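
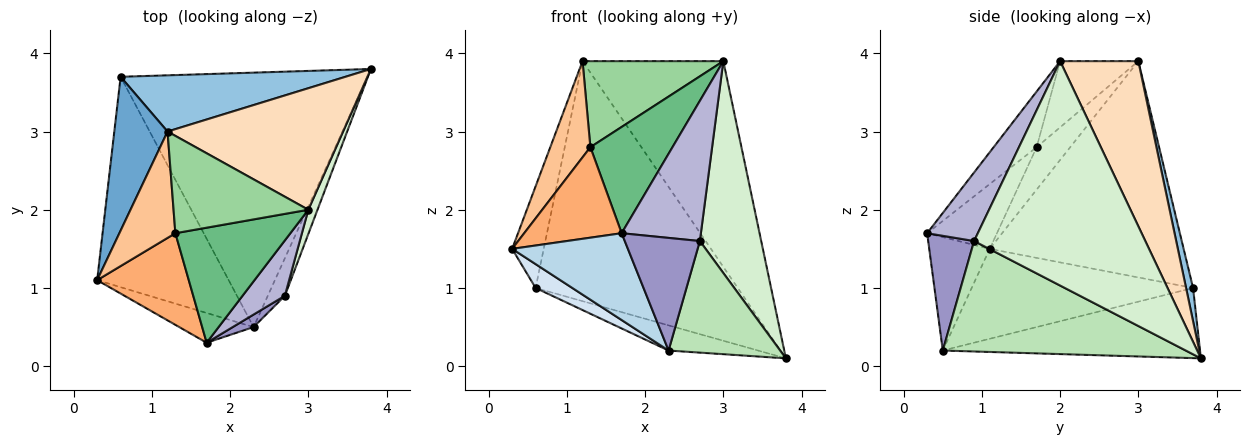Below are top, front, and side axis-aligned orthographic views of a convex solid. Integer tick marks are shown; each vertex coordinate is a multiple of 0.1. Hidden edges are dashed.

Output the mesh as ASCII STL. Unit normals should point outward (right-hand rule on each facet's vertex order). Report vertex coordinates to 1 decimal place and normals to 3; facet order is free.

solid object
 facet normal -0.959 0.156 0.236
  outer loop
   vertex 0.6 3.7 1.0
   vertex 0.3 1.1 1.5
   vertex 1.2 3.0 3.9
  endloop
 endfacet
 facet normal 0.034 0.973 0.228
  outer loop
   vertex 0.6 3.7 1.0
   vertex 1.2 3.0 3.9
   vertex 3.8 3.8 0.1
  endloop
 endfacet
 facet normal -0.443 -0.848 -0.290
  outer loop
   vertex 2.3 0.5 0.2
   vertex 1.7 0.3 1.7
   vertex 0.3 1.1 1.5
  endloop
 endfacet
 facet normal -0.562 -0.093 -0.822
  outer loop
   vertex 2.3 0.5 0.2
   vertex 0.3 1.1 1.5
   vertex 0.6 3.7 1.0
  endloop
 endfacet
 facet normal -0.272 0.095 -0.958
  outer loop
   vertex 2.3 0.5 0.2
   vertex 0.6 3.7 1.0
   vertex 3.8 3.8 0.1
  endloop
 endfacet
 facet normal -0.450 -0.628 0.636
  outer loop
   vertex 1.3 1.7 2.8
   vertex 0.3 1.1 1.5
   vertex 1.7 0.3 1.7
  endloop
 endfacet
 facet normal -0.490 -0.585 0.647
  outer loop
   vertex 1.3 1.7 2.8
   vertex 1.2 3.0 3.9
   vertex 0.3 1.1 1.5
  endloop
 endfacet
 facet normal 0.432 0.777 0.459
  outer loop
   vertex 3.0 2.0 3.9
   vertex 3.8 3.8 0.1
   vertex 1.2 3.0 3.9
  endloop
 endfacet
 facet normal -0.335 -0.639 0.692
  outer loop
   vertex 3.0 2.0 3.9
   vertex 1.3 1.7 2.8
   vertex 1.7 0.3 1.7
  endloop
 endfacet
 facet normal -0.345 -0.622 0.703
  outer loop
   vertex 3.0 2.0 3.9
   vertex 1.2 3.0 3.9
   vertex 1.3 1.7 2.8
  endloop
 endfacet
 facet normal 0.900 -0.413 -0.139
  outer loop
   vertex 2.7 0.9 1.6
   vertex 2.3 0.5 0.2
   vertex 3.8 3.8 0.1
  endloop
 endfacet
 facet normal 0.941 -0.337 0.038
  outer loop
   vertex 2.7 0.9 1.6
   vertex 3.8 3.8 0.1
   vertex 3.0 2.0 3.9
  endloop
 endfacet
 facet normal 0.519 -0.849 0.094
  outer loop
   vertex 2.7 0.9 1.6
   vertex 1.7 0.3 1.7
   vertex 2.3 0.5 0.2
  endloop
 endfacet
 facet normal 0.511 -0.799 0.316
  outer loop
   vertex 2.7 0.9 1.6
   vertex 3.0 2.0 3.9
   vertex 1.7 0.3 1.7
  endloop
 endfacet
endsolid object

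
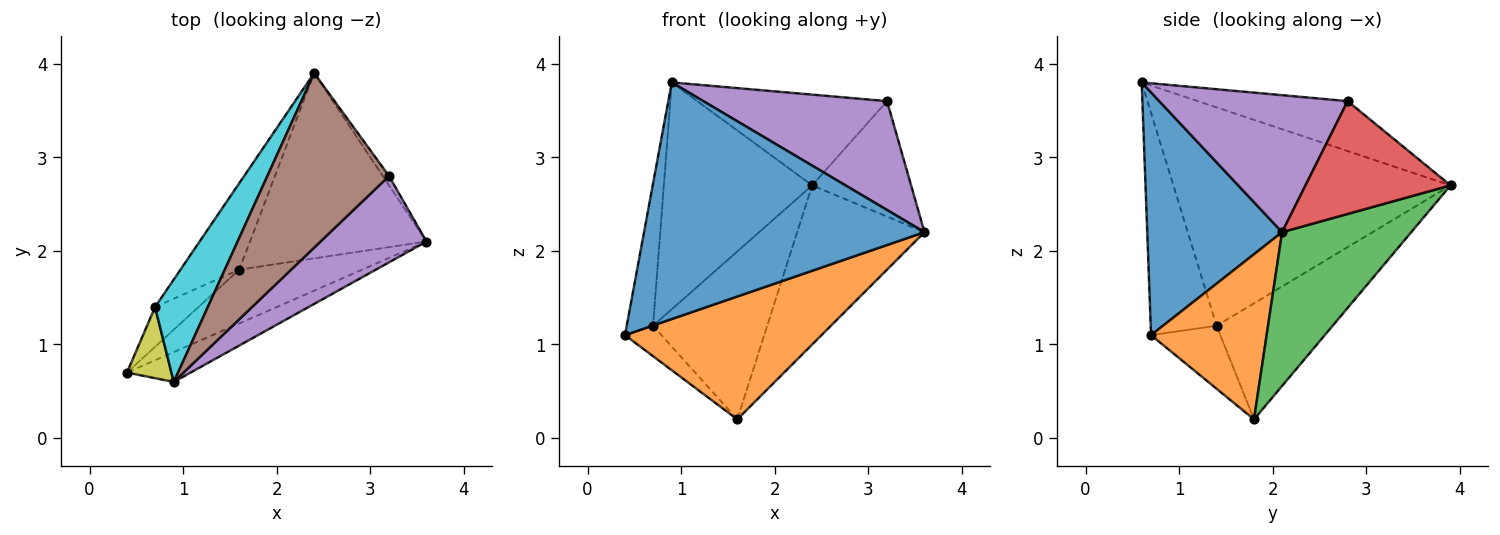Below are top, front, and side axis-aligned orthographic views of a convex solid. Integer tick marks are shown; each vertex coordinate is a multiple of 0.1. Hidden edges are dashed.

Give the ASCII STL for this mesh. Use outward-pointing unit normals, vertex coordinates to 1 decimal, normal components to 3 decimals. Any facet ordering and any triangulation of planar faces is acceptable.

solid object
 facet normal 0.431 -0.895 -0.113
  outer loop
   vertex 0.9 0.6 3.8
   vertex 0.4 0.7 1.1
   vertex 3.6 2.1 2.2
  endloop
 endfacet
 facet normal 0.474 -0.806 -0.353
  outer loop
   vertex 1.6 1.8 0.2
   vertex 3.6 2.1 2.2
   vertex 0.4 0.7 1.1
  endloop
 endfacet
 facet normal 0.551 0.543 -0.633
  outer loop
   vertex 1.6 1.8 0.2
   vertex 2.4 3.9 2.7
   vertex 3.6 2.1 2.2
  endloop
 endfacet
 facet normal 0.825 0.563 -0.046
  outer loop
   vertex 3.2 2.8 3.6
   vertex 3.6 2.1 2.2
   vertex 2.4 3.9 2.7
  endloop
 endfacet
 facet normal 0.626 -0.611 0.484
  outer loop
   vertex 3.2 2.8 3.6
   vertex 0.9 0.6 3.8
   vertex 3.6 2.1 2.2
  endloop
 endfacet
 facet normal -0.342 0.433 0.834
  outer loop
   vertex 3.2 2.8 3.6
   vertex 2.4 3.9 2.7
   vertex 0.9 0.6 3.8
  endloop
 endfacet
 facet normal -0.755 0.398 -0.521
  outer loop
   vertex 0.7 1.4 1.2
   vertex 1.6 1.8 0.2
   vertex 0.4 0.7 1.1
  endloop
 endfacet
 facet normal -0.670 0.660 -0.340
  outer loop
   vertex 0.7 1.4 1.2
   vertex 2.4 3.9 2.7
   vertex 1.6 1.8 0.2
  endloop
 endfacet
 facet normal -0.913 0.365 0.183
  outer loop
   vertex 0.7 1.4 1.2
   vertex 0.4 0.7 1.1
   vertex 0.9 0.6 3.8
  endloop
 endfacet
 facet normal -0.862 0.461 0.208
  outer loop
   vertex 0.7 1.4 1.2
   vertex 0.9 0.6 3.8
   vertex 2.4 3.9 2.7
  endloop
 endfacet
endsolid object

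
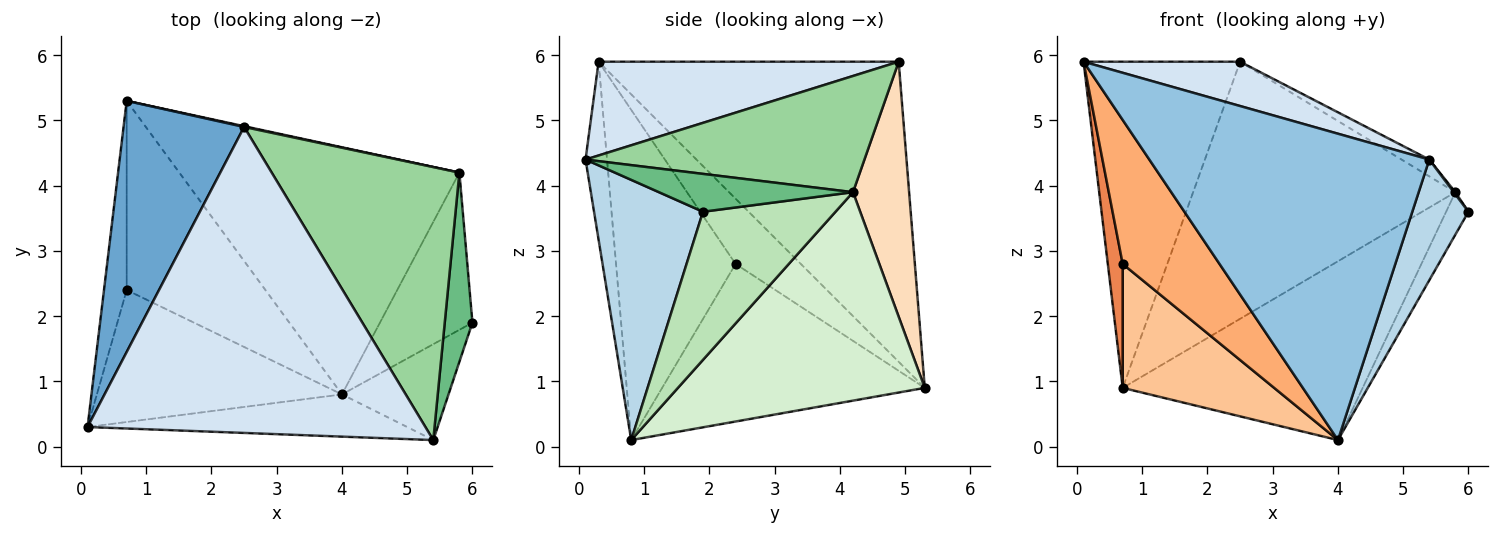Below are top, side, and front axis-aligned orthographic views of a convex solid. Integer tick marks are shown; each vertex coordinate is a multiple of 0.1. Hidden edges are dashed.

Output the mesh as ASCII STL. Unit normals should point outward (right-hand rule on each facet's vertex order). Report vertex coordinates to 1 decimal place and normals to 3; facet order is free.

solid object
 facet normal -0.835 0.436 0.336
  outer loop
   vertex 2.5 4.9 5.9
   vertex 0.7 5.3 0.9
   vertex 0.1 0.3 5.9
  endloop
 endfacet
 facet normal -0.076 -0.988 -0.136
  outer loop
   vertex 5.4 0.1 4.4
   vertex 0.1 0.3 5.9
   vertex 4.0 0.8 0.1
  endloop
 endfacet
 facet normal 0.835 -0.430 -0.342
  outer loop
   vertex 5.4 0.1 4.4
   vertex 4.0 0.8 0.1
   vertex 6.0 1.9 3.6
  endloop
 endfacet
 facet normal 0.265 -0.138 0.954
  outer loop
   vertex 5.4 0.1 4.4
   vertex 2.5 4.9 5.9
   vertex 0.1 0.3 5.9
  endloop
 endfacet
 facet normal -0.923 -0.211 -0.321
  outer loop
   vertex 0.7 2.4 2.8
   vertex 0.1 0.3 5.9
   vertex 0.7 5.3 0.9
  endloop
 endfacet
 facet normal -0.673 -0.545 -0.500
  outer loop
   vertex 0.7 2.4 2.8
   vertex 4.0 0.8 0.1
   vertex 0.1 0.3 5.9
  endloop
 endfacet
 facet normal -0.689 -0.397 -0.606
  outer loop
   vertex 0.7 2.4 2.8
   vertex 0.7 5.3 0.9
   vertex 4.0 0.8 0.1
  endloop
 endfacet
 facet normal 0.209 0.978 0.003
  outer loop
   vertex 5.8 4.2 3.9
   vertex 0.7 5.3 0.9
   vertex 2.5 4.9 5.9
  endloop
 endfacet
 facet normal 0.807 -0.007 0.590
  outer loop
   vertex 5.8 4.2 3.9
   vertex 5.4 0.1 4.4
   vertex 6.0 1.9 3.6
  endloop
 endfacet
 facet normal 0.526 0.052 0.849
  outer loop
   vertex 5.8 4.2 3.9
   vertex 2.5 4.9 5.9
   vertex 5.4 0.1 4.4
  endloop
 endfacet
 facet normal 0.840 0.141 -0.524
  outer loop
   vertex 5.8 4.2 3.9
   vertex 6.0 1.9 3.6
   vertex 4.0 0.8 0.1
  endloop
 endfacet
 facet normal 0.516 0.502 -0.694
  outer loop
   vertex 5.8 4.2 3.9
   vertex 4.0 0.8 0.1
   vertex 0.7 5.3 0.9
  endloop
 endfacet
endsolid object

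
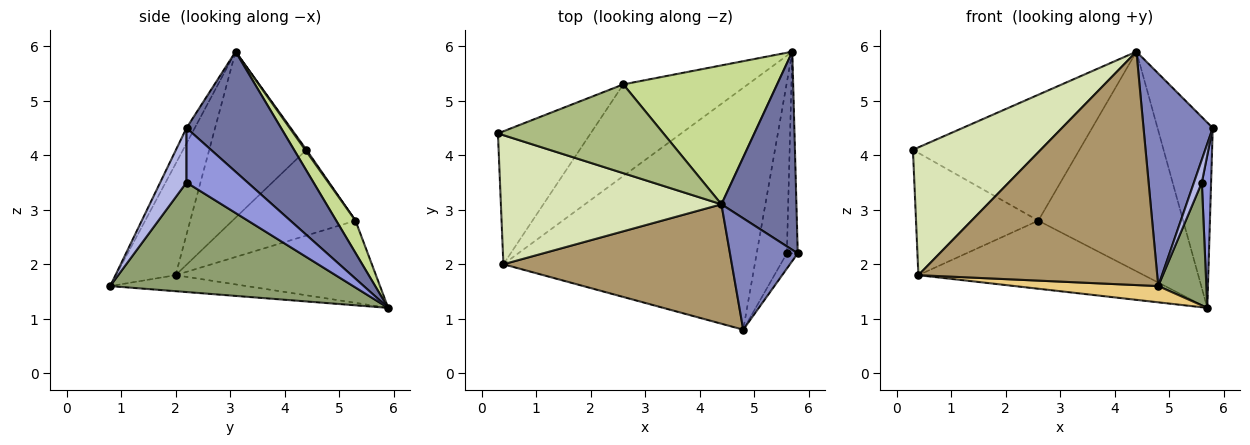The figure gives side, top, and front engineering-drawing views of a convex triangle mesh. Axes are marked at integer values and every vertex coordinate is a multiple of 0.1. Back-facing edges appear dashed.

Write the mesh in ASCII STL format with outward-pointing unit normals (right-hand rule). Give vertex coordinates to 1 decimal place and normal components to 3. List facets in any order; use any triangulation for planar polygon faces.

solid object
 facet normal 0.760 0.444 0.475
  outer loop
   vertex 4.4 3.1 5.9
   vertex 5.8 2.2 4.5
   vertex 5.7 5.9 1.2
  endloop
 endfacet
 facet normal -0.105 -0.881 0.461
  outer loop
   vertex 4.4 3.1 5.9
   vertex 4.8 0.8 1.6
   vertex 5.8 2.2 4.5
  endloop
 endfacet
 facet normal 0.970 -0.147 -0.194
  outer loop
   vertex 5.6 2.2 3.5
   vertex 5.7 5.9 1.2
   vertex 5.8 2.2 4.5
  endloop
 endfacet
 facet normal 0.941 -0.282 -0.188
  outer loop
   vertex 5.6 2.2 3.5
   vertex 5.8 2.2 4.5
   vertex 4.8 0.8 1.6
  endloop
 endfacet
 facet normal 0.947 -0.188 -0.261
  outer loop
   vertex 5.6 2.2 3.5
   vertex 4.8 0.8 1.6
   vertex 5.7 5.9 1.2
  endloop
 endfacet
 facet normal 0.006 0.817 0.576
  outer loop
   vertex 2.6 5.3 2.8
   vertex 0.3 4.4 4.1
   vertex 4.4 3.1 5.9
  endloop
 endfacet
 facet normal 0.112 0.840 0.531
  outer loop
   vertex 2.6 5.3 2.8
   vertex 4.4 3.1 5.9
   vertex 5.7 5.9 1.2
  endloop
 endfacet
 facet normal -0.472 -0.620 0.627
  outer loop
   vertex 0.4 2.0 1.8
   vertex 4.4 3.1 5.9
   vertex 0.3 4.4 4.1
  endloop
 endfacet
 facet normal -0.217 -0.869 0.445
  outer loop
   vertex 0.4 2.0 1.8
   vertex 4.8 0.8 1.6
   vertex 4.4 3.1 5.9
  endloop
 endfacet
 facet normal -0.563 0.560 -0.608
  outer loop
   vertex 0.4 2.0 1.8
   vertex 0.3 4.4 4.1
   vertex 2.6 5.3 2.8
  endloop
 endfacet
 facet normal -0.064 -0.067 -0.996
  outer loop
   vertex 0.4 2.0 1.8
   vertex 5.7 5.9 1.2
   vertex 4.8 0.8 1.6
  endloop
 endfacet
 facet normal -0.468 0.527 -0.709
  outer loop
   vertex 0.4 2.0 1.8
   vertex 2.6 5.3 2.8
   vertex 5.7 5.9 1.2
  endloop
 endfacet
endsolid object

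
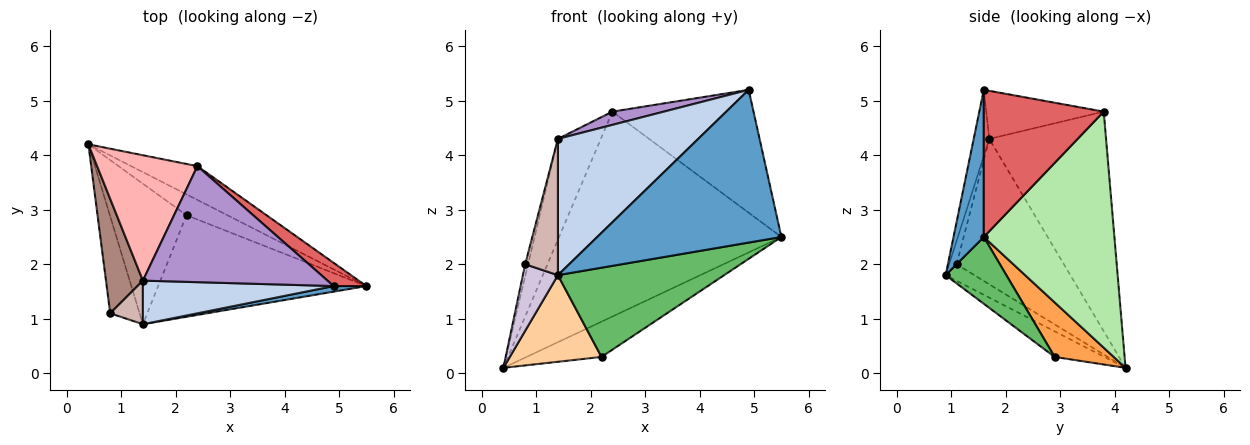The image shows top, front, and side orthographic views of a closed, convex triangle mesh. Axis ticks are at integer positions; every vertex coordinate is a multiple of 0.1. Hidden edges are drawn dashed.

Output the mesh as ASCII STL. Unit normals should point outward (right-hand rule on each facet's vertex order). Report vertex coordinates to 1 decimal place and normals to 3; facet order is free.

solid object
 facet normal 0.162 -0.986 0.036
  outer loop
   vertex 4.9 1.6 5.2
   vertex 1.4 0.9 1.8
   vertex 5.5 1.6 2.5
  endloop
 endfacet
 facet normal -0.105 -0.947 0.303
  outer loop
   vertex 1.4 1.7 4.3
   vertex 1.4 0.9 1.8
   vertex 4.9 1.6 5.2
  endloop
 endfacet
 facet normal 0.561 0.712 -0.421
  outer loop
   vertex 2.2 2.9 0.3
   vertex 0.4 4.2 0.1
   vertex 5.5 1.6 2.5
  endloop
 endfacet
 facet normal -0.274 -0.505 -0.819
  outer loop
   vertex 2.2 2.9 0.3
   vertex 1.4 0.9 1.8
   vertex 0.4 4.2 0.1
  endloop
 endfacet
 facet normal 0.234 -0.642 -0.730
  outer loop
   vertex 2.2 2.9 0.3
   vertex 5.5 1.6 2.5
   vertex 1.4 0.9 1.8
  endloop
 endfacet
 facet normal 0.501 0.854 -0.141
  outer loop
   vertex 2.4 3.8 4.8
   vertex 5.5 1.6 2.5
   vertex 0.4 4.2 0.1
  endloop
 endfacet
 facet normal 0.641 0.754 0.142
  outer loop
   vertex 2.4 3.8 4.8
   vertex 4.9 1.6 5.2
   vertex 5.5 1.6 2.5
  endloop
 endfacet
 facet normal -0.863 0.317 0.394
  outer loop
   vertex 2.4 3.8 4.8
   vertex 0.4 4.2 0.1
   vertex 1.4 1.7 4.3
  endloop
 endfacet
 facet normal -0.250 -0.110 0.962
  outer loop
   vertex 2.4 3.8 4.8
   vertex 1.4 1.7 4.3
   vertex 4.9 1.6 5.2
  endloop
 endfacet
 facet normal -0.420 -0.513 -0.748
  outer loop
   vertex 0.8 1.1 2.0
   vertex 0.4 4.2 0.1
   vertex 1.4 0.9 1.8
  endloop
 endfacet
 facet normal -0.969 0.026 0.246
  outer loop
   vertex 0.8 1.1 2.0
   vertex 1.4 1.7 4.3
   vertex 0.4 4.2 0.1
  endloop
 endfacet
 facet normal -0.211 -0.931 0.298
  outer loop
   vertex 0.8 1.1 2.0
   vertex 1.4 0.9 1.8
   vertex 1.4 1.7 4.3
  endloop
 endfacet
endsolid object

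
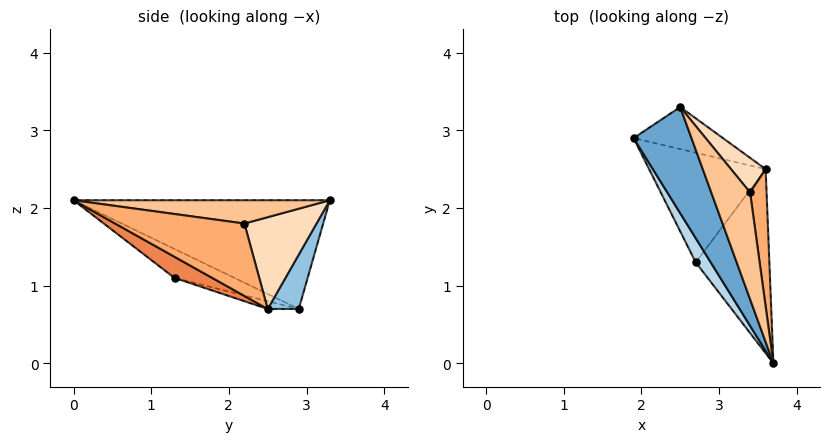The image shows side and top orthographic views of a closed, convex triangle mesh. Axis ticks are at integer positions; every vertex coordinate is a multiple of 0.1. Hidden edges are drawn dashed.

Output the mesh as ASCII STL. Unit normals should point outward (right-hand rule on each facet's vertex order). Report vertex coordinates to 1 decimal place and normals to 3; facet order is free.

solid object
 facet normal -0.840 -0.306 0.448
  outer loop
   vertex 2.5 3.3 2.1
   vertex 1.9 2.9 0.7
   vertex 3.7 0.0 2.1
  endloop
 endfacet
 facet normal 0.214 0.911 -0.352
  outer loop
   vertex 2.5 3.3 2.1
   vertex 3.6 2.5 0.7
   vertex 1.9 2.9 0.7
  endloop
 endfacet
 facet normal -0.843 -0.312 0.437
  outer loop
   vertex 2.7 1.3 1.1
   vertex 3.7 0.0 2.1
   vertex 1.9 2.9 0.7
  endloop
 endfacet
 facet normal -0.064 -0.272 -0.960
  outer loop
   vertex 2.7 1.3 1.1
   vertex 1.9 2.9 0.7
   vertex 3.6 2.5 0.7
  endloop
 endfacet
 facet normal 0.244 -0.466 -0.850
  outer loop
   vertex 2.7 1.3 1.1
   vertex 3.6 2.5 0.7
   vertex 3.7 0.0 2.1
  endloop
 endfacet
 facet normal 0.962 0.161 0.219
  outer loop
   vertex 3.4 2.2 1.8
   vertex 3.7 0.0 2.1
   vertex 3.6 2.5 0.7
  endloop
 endfacet
 facet normal 0.506 0.184 0.843
  outer loop
   vertex 3.4 2.2 1.8
   vertex 2.5 3.3 2.1
   vertex 3.7 0.0 2.1
  endloop
 endfacet
 facet normal 0.778 0.556 0.293
  outer loop
   vertex 3.4 2.2 1.8
   vertex 3.6 2.5 0.7
   vertex 2.5 3.3 2.1
  endloop
 endfacet
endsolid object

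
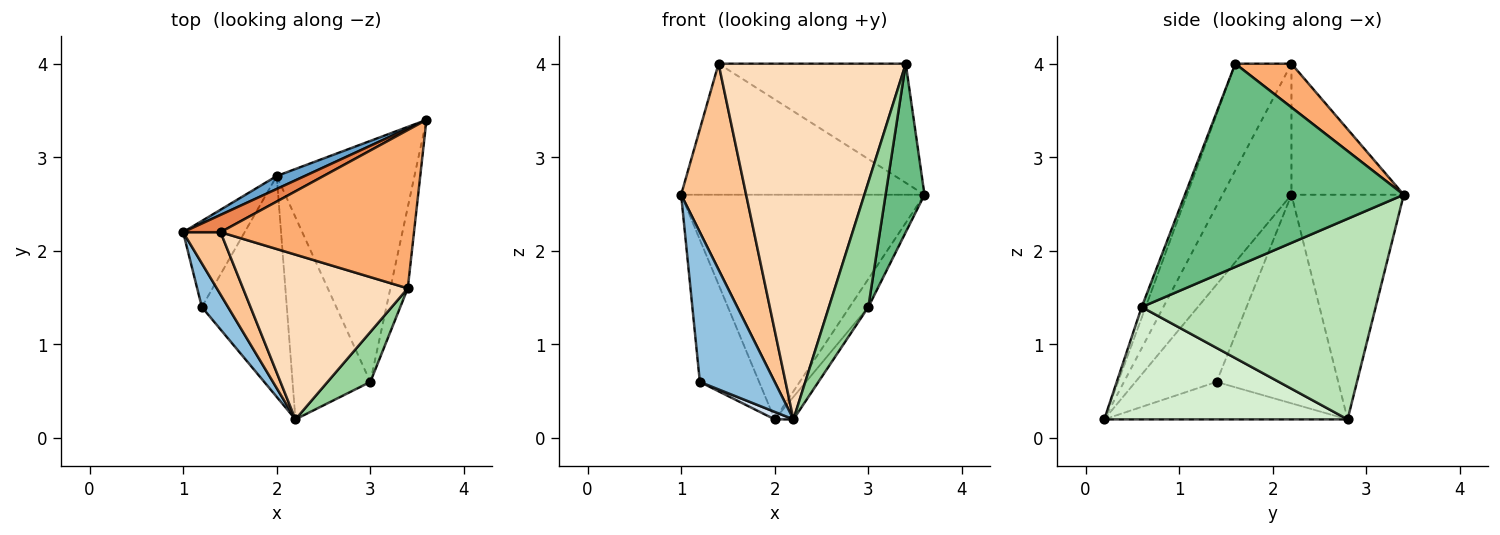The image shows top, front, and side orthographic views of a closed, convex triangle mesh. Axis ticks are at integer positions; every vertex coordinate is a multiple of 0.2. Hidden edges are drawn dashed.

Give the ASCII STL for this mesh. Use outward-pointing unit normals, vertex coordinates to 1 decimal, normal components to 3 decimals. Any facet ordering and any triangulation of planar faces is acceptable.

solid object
 facet normal -0.418 0.907 0.052
  outer loop
   vertex 2.0 2.8 0.2
   vertex 1.0 2.2 2.6
   vertex 3.6 3.4 2.6
  endloop
 endfacet
 facet normal -0.721 -0.665 0.194
  outer loop
   vertex 1.2 1.4 0.6
   vertex 2.2 0.2 0.2
   vertex 1.0 2.2 2.6
  endloop
 endfacet
 facet normal -0.869 0.423 -0.256
  outer loop
   vertex 1.2 1.4 0.6
   vertex 1.0 2.2 2.6
   vertex 2.0 2.8 0.2
  endloop
 endfacet
 facet normal -0.403 -0.031 -0.915
  outer loop
   vertex 1.2 1.4 0.6
   vertex 2.0 2.8 0.2
   vertex 2.2 0.2 0.2
  endloop
 endfacet
 facet normal -0.416 0.902 0.119
  outer loop
   vertex 1.4 2.2 4.0
   vertex 3.6 3.4 2.6
   vertex 1.0 2.2 2.6
  endloop
 endfacet
 facet normal 0.178 0.592 0.786
  outer loop
   vertex 1.4 2.2 4.0
   vertex 3.4 1.6 4.0
   vertex 3.6 3.4 2.6
  endloop
 endfacet
 facet normal -0.712 -0.672 0.204
  outer loop
   vertex 1.4 2.2 4.0
   vertex 1.0 2.2 2.6
   vertex 2.2 0.2 0.2
  endloop
 endfacet
 facet normal -0.263 -0.876 0.406
  outer loop
   vertex 1.4 2.2 4.0
   vertex 2.2 0.2 0.2
   vertex 3.4 1.6 4.0
  endloop
 endfacet
 facet normal 0.981 -0.174 -0.084
  outer loop
   vertex 3.0 0.6 1.4
   vertex 3.6 3.4 2.6
   vertex 3.4 1.6 4.0
  endloop
 endfacet
 facet normal -0.092 -0.925 0.370
  outer loop
   vertex 3.0 0.6 1.4
   vertex 3.4 1.6 4.0
   vertex 2.2 0.2 0.2
  endloop
 endfacet
 facet normal 0.823 0.066 -0.565
  outer loop
   vertex 3.0 0.6 1.4
   vertex 2.0 2.8 0.2
   vertex 3.6 3.4 2.6
  endloop
 endfacet
 facet normal 0.821 0.063 -0.568
  outer loop
   vertex 3.0 0.6 1.4
   vertex 2.2 0.2 0.2
   vertex 2.0 2.8 0.2
  endloop
 endfacet
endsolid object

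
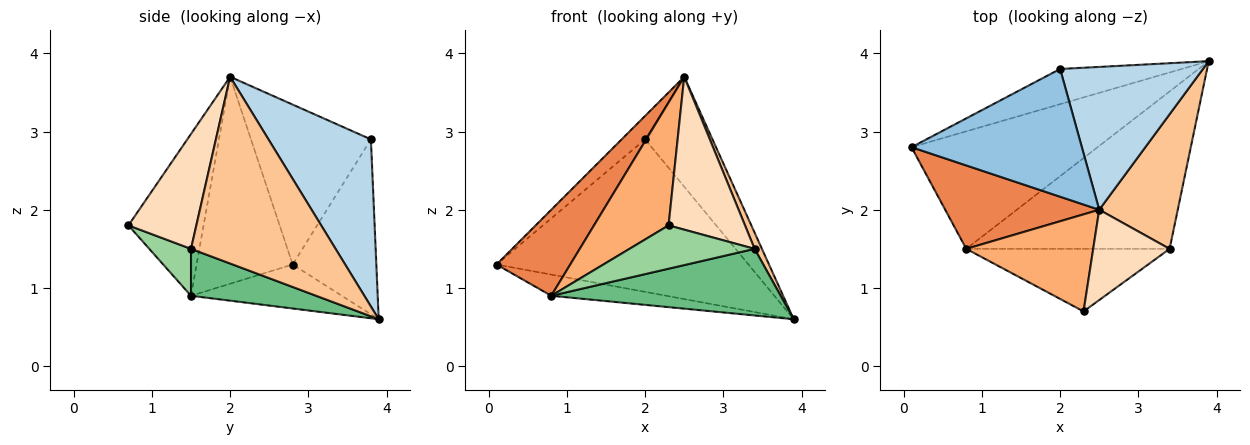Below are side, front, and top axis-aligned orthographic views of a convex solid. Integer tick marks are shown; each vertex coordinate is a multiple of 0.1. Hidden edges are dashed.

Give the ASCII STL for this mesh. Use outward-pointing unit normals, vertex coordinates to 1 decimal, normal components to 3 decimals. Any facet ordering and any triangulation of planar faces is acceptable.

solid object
 facet normal -0.308 0.927 -0.214
  outer loop
   vertex 2.0 3.8 2.9
   vertex 3.9 3.9 0.6
   vertex 0.1 2.8 1.3
  endloop
 endfacet
 facet normal -0.678 0.133 0.723
  outer loop
   vertex 2.0 3.8 2.9
   vertex 0.1 2.8 1.3
   vertex 2.5 2.0 3.7
  endloop
 endfacet
 facet normal 0.680 0.447 0.581
  outer loop
   vertex 2.0 3.8 2.9
   vertex 2.5 2.0 3.7
   vertex 3.9 3.9 0.6
  endloop
 endfacet
 facet normal -0.227 0.173 -0.959
  outer loop
   vertex 0.8 1.5 0.9
   vertex 0.1 2.8 1.3
   vertex 3.9 3.9 0.6
  endloop
 endfacet
 facet normal -0.683 -0.524 0.508
  outer loop
   vertex 0.8 1.5 0.9
   vertex 2.5 2.0 3.7
   vertex 0.1 2.8 1.3
  endloop
 endfacet
 facet normal -0.620 -0.616 0.486
  outer loop
   vertex 0.8 1.5 0.9
   vertex 2.3 0.7 1.8
   vertex 2.5 2.0 3.7
  endloop
 endfacet
 facet normal 0.921 -0.047 0.387
  outer loop
   vertex 3.4 1.5 1.5
   vertex 3.9 3.9 0.6
   vertex 2.5 2.0 3.7
  endloop
 endfacet
 facet normal 0.608 -0.684 0.404
  outer loop
   vertex 3.4 1.5 1.5
   vertex 2.5 2.0 3.7
   vertex 2.3 0.7 1.8
  endloop
 endfacet
 facet normal 0.208 -0.381 -0.901
  outer loop
   vertex 3.4 1.5 1.5
   vertex 0.8 1.5 0.9
   vertex 3.9 3.9 0.6
  endloop
 endfacet
 facet normal 0.186 -0.559 -0.808
  outer loop
   vertex 3.4 1.5 1.5
   vertex 2.3 0.7 1.8
   vertex 0.8 1.5 0.9
  endloop
 endfacet
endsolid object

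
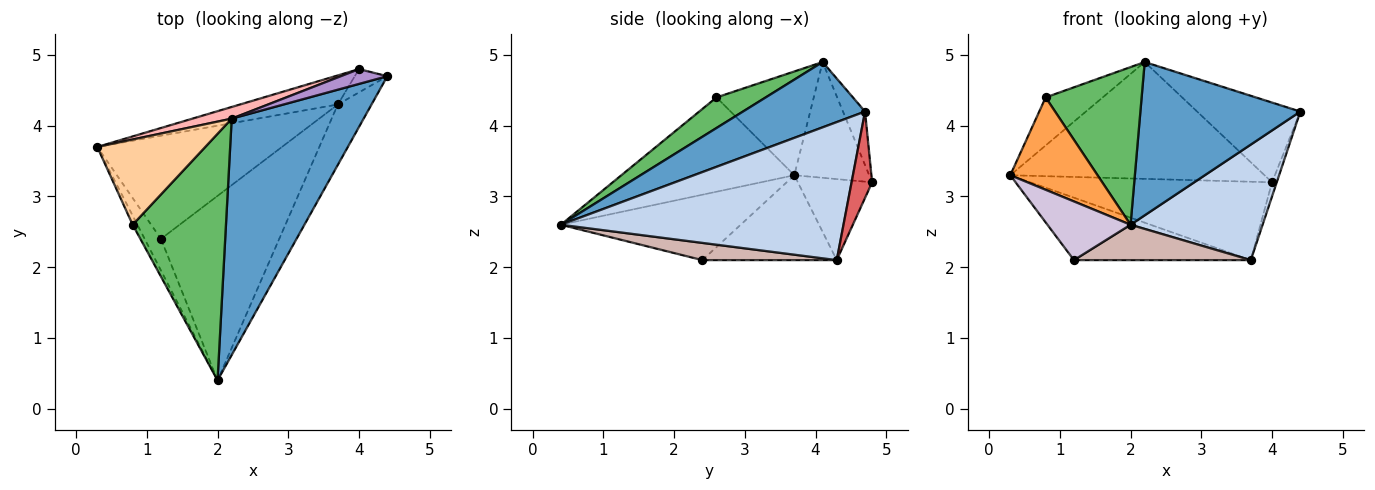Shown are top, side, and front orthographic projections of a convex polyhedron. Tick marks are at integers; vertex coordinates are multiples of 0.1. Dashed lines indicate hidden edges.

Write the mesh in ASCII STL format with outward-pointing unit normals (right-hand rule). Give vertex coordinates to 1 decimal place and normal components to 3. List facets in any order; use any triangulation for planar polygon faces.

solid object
 facet normal 0.384 -0.502 0.775
  outer loop
   vertex 2.2 4.1 4.9
   vertex 2.0 0.4 2.6
   vertex 4.4 4.7 4.2
  endloop
 endfacet
 facet normal 0.885 -0.413 -0.216
  outer loop
   vertex 3.7 4.3 2.1
   vertex 4.4 4.7 4.2
   vertex 2.0 0.4 2.6
  endloop
 endfacet
 facet normal -0.892 -0.450 -0.045
  outer loop
   vertex 0.8 2.6 4.4
   vertex 0.3 3.7 3.3
   vertex 2.0 0.4 2.6
  endloop
 endfacet
 facet normal -0.642 0.376 0.668
  outer loop
   vertex 0.8 2.6 4.4
   vertex 2.2 4.1 4.9
   vertex 0.3 3.7 3.3
  endloop
 endfacet
 facet normal 0.266 -0.519 0.812
  outer loop
   vertex 0.8 2.6 4.4
   vertex 2.0 0.4 2.6
   vertex 2.2 4.1 4.9
  endloop
 endfacet
 facet normal -0.277 0.901 -0.334
  outer loop
   vertex 4.0 4.8 3.2
   vertex 3.7 4.3 2.1
   vertex 0.3 3.7 3.3
  endloop
 endfacet
 facet normal 0.915 0.210 -0.345
  outer loop
   vertex 4.0 4.8 3.2
   vertex 4.4 4.7 4.2
   vertex 3.7 4.3 2.1
  endloop
 endfacet
 facet normal -0.281 0.955 0.095
  outer loop
   vertex 4.0 4.8 3.2
   vertex 0.3 3.7 3.3
   vertex 2.2 4.1 4.9
  endloop
 endfacet
 facet normal -0.206 0.962 0.178
  outer loop
   vertex 4.0 4.8 3.2
   vertex 2.2 4.1 4.9
   vertex 4.4 4.7 4.2
  endloop
 endfacet
 facet normal -0.885 -0.409 -0.221
  outer loop
   vertex 1.2 2.4 2.1
   vertex 2.0 0.4 2.6
   vertex 0.3 3.7 3.3
  endloop
 endfacet
 facet normal -0.366 0.482 -0.796
  outer loop
   vertex 1.2 2.4 2.1
   vertex 0.3 3.7 3.3
   vertex 3.7 4.3 2.1
  endloop
 endfacet
 facet normal 0.142 -0.186 -0.972
  outer loop
   vertex 1.2 2.4 2.1
   vertex 3.7 4.3 2.1
   vertex 2.0 0.4 2.6
  endloop
 endfacet
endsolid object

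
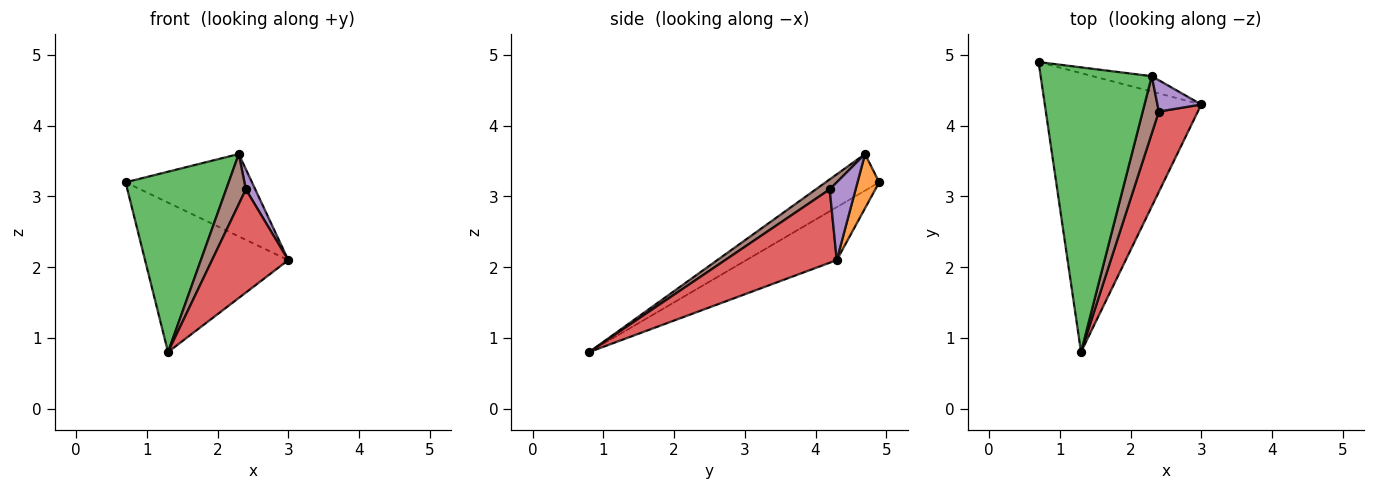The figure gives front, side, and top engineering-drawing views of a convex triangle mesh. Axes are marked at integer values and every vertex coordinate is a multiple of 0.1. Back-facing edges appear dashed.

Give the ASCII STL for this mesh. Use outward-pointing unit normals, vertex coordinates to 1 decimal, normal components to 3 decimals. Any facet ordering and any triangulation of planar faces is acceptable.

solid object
 facet normal -0.286 0.453 -0.845
  outer loop
   vertex 1.3 0.8 0.8
   vertex 0.7 4.9 3.2
   vertex 3.0 4.3 2.1
  endloop
 endfacet
 facet normal 0.166 0.969 -0.181
  outer loop
   vertex 2.3 4.7 3.6
   vertex 3.0 4.3 2.1
   vertex 0.7 4.9 3.2
  endloop
 endfacet
 facet normal -0.268 -0.516 0.814
  outer loop
   vertex 2.3 4.7 3.6
   vertex 0.7 4.9 3.2
   vertex 1.3 0.8 0.8
  endloop
 endfacet
 facet normal 0.756 -0.517 0.402
  outer loop
   vertex 2.4 4.2 3.1
   vertex 1.3 0.8 0.8
   vertex 3.0 4.3 2.1
  endloop
 endfacet
 facet normal 0.830 -0.302 0.468
  outer loop
   vertex 2.4 4.2 3.1
   vertex 3.0 4.3 2.1
   vertex 2.3 4.7 3.6
  endloop
 endfacet
 facet normal 0.421 -0.598 0.682
  outer loop
   vertex 2.4 4.2 3.1
   vertex 2.3 4.7 3.6
   vertex 1.3 0.8 0.8
  endloop
 endfacet
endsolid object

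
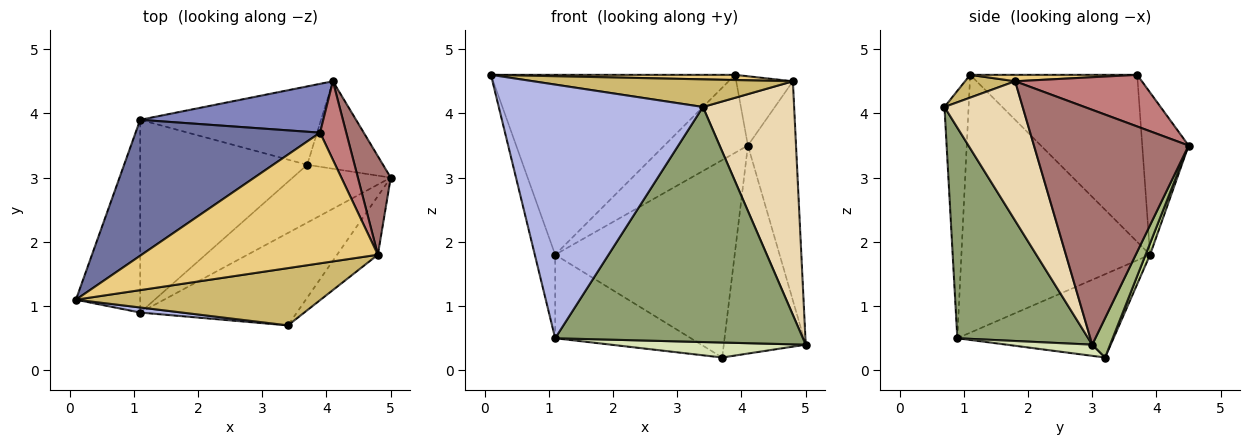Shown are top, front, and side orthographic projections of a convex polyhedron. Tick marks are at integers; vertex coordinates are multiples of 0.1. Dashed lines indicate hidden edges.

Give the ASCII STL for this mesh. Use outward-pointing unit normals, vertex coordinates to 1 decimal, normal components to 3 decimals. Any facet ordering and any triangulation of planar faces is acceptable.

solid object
 facet normal -0.479 0.700 0.529
  outer loop
   vertex 3.9 3.7 4.6
   vertex 1.1 3.9 1.8
   vertex 0.1 1.1 4.6
  endloop
 endfacet
 facet normal -0.426 0.767 0.480
  outer loop
   vertex 3.9 3.7 4.6
   vertex 4.1 4.5 3.5
   vertex 1.1 3.9 1.8
  endloop
 endfacet
 facet normal -0.965 0.104 -0.240
  outer loop
   vertex 1.1 0.9 0.5
   vertex 0.1 1.1 4.6
   vertex 1.1 3.9 1.8
  endloop
 endfacet
 facet normal -0.117 -0.993 0.020
  outer loop
   vertex 1.1 0.9 0.5
   vertex 3.4 0.7 4.1
   vertex 0.1 1.1 4.6
  endloop
 endfacet
 facet normal 0.441 -0.835 -0.328
  outer loop
   vertex 1.1 0.9 0.5
   vertex 5.0 3.0 0.4
   vertex 3.4 0.7 4.1
  endloop
 endfacet
 facet normal 0.197 0.904 -0.380
  outer loop
   vertex 3.7 3.2 0.2
   vertex 4.1 4.5 3.5
   vertex 5.0 3.0 0.4
  endloop
 endfacet
 facet normal 0.023 0.929 -0.369
  outer loop
   vertex 3.7 3.2 0.2
   vertex 1.1 3.9 1.8
   vertex 4.1 4.5 3.5
  endloop
 endfacet
 facet normal 0.110 -0.249 -0.962
  outer loop
   vertex 3.7 3.2 0.2
   vertex 5.0 3.0 0.4
   vertex 1.1 0.9 0.5
  endloop
 endfacet
 facet normal -0.416 0.362 -0.834
  outer loop
   vertex 3.7 3.2 0.2
   vertex 1.1 0.9 0.5
   vertex 1.1 3.9 1.8
  endloop
 endfacet
 facet normal 0.084 -0.433 0.898
  outer loop
   vertex 4.8 1.8 4.5
   vertex 0.1 1.1 4.6
   vertex 3.4 0.7 4.1
  endloop
 endfacet
 facet normal 0.027 -0.040 0.999
  outer loop
   vertex 4.8 1.8 4.5
   vertex 3.9 3.7 4.6
   vertex 0.1 1.1 4.6
  endloop
 endfacet
 facet normal 0.639 -0.746 -0.187
  outer loop
   vertex 4.8 1.8 4.5
   vertex 3.4 0.7 4.1
   vertex 5.0 3.0 0.4
  endloop
 endfacet
 facet normal 0.946 0.294 0.132
  outer loop
   vertex 4.8 1.8 4.5
   vertex 5.0 3.0 0.4
   vertex 4.1 4.5 3.5
  endloop
 endfacet
 facet normal 0.829 0.370 0.420
  outer loop
   vertex 4.8 1.8 4.5
   vertex 4.1 4.5 3.5
   vertex 3.9 3.7 4.6
  endloop
 endfacet
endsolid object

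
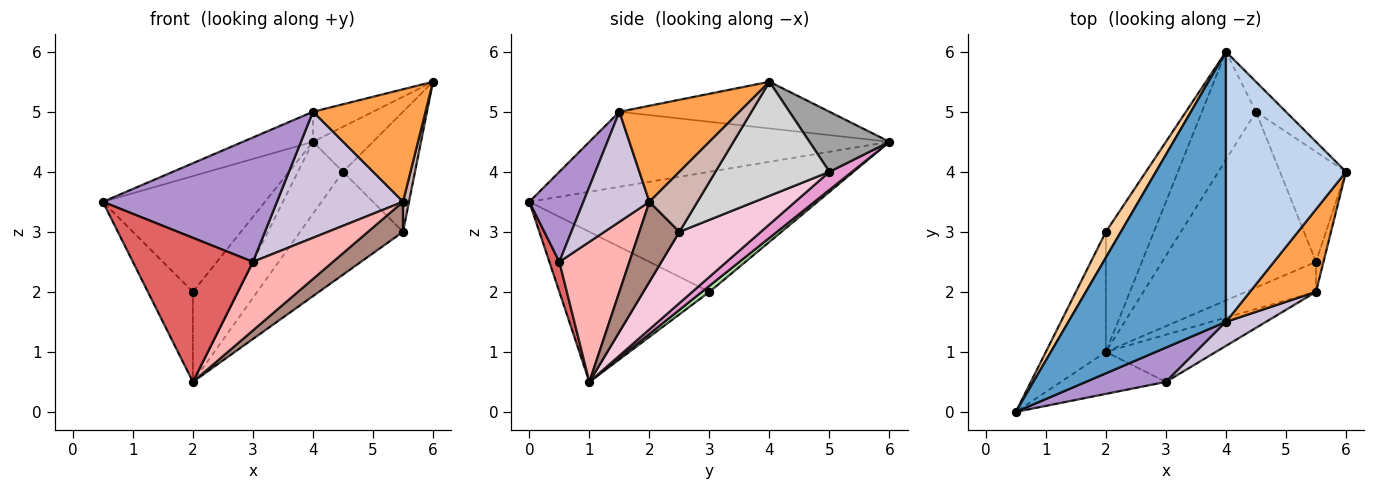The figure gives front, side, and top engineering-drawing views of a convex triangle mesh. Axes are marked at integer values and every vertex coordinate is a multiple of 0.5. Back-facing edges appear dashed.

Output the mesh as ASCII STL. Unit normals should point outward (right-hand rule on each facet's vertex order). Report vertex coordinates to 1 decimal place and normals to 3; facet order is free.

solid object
 facet normal -0.428 0.100 0.898
  outer loop
   vertex 4.0 1.5 5.0
   vertex 4.0 6.0 4.5
   vertex 0.5 0.0 3.5
  endloop
 endfacet
 facet normal -0.361 0.103 0.927
  outer loop
   vertex 4.0 1.5 5.0
   vertex 6.0 4.0 5.5
   vertex 4.0 6.0 4.5
  endloop
 endfacet
 facet normal 0.652 -0.611 0.448
  outer loop
   vertex 4.0 1.5 5.0
   vertex 5.5 2.0 3.5
   vertex 6.0 4.0 5.5
  endloop
 endfacet
 facet normal -0.866 0.487 0.108
  outer loop
   vertex 2.0 3.0 2.0
   vertex 0.5 0.0 3.5
   vertex 4.0 6.0 4.5
  endloop
 endfacet
 facet normal -0.894 0.268 -0.358
  outer loop
   vertex 2.0 3.0 2.0
   vertex 2.0 1.0 0.5
   vertex 0.5 0.0 3.5
  endloop
 endfacet
 facet normal 0.100 0.597 -0.796
  outer loop
   vertex 2.0 3.0 2.0
   vertex 4.0 6.0 4.5
   vertex 2.0 1.0 0.5
  endloop
 endfacet
 facet normal 0.080 -0.957 -0.279
  outer loop
   vertex 3.0 0.5 2.5
   vertex 0.5 0.0 3.5
   vertex 2.0 1.0 0.5
  endloop
 endfacet
 facet normal 0.585 -0.668 -0.460
  outer loop
   vertex 3.0 0.5 2.5
   vertex 2.0 1.0 0.5
   vertex 5.5 2.0 3.5
  endloop
 endfacet
 facet normal 0.287 -0.924 0.255
  outer loop
   vertex 3.0 0.5 2.5
   vertex 4.0 1.5 5.0
   vertex 0.5 0.0 3.5
  endloop
 endfacet
 facet normal 0.458 -0.873 0.166
  outer loop
   vertex 3.0 0.5 2.5
   vertex 5.5 2.0 3.5
   vertex 4.0 1.5 5.0
  endloop
 endfacet
 facet normal 0.629 -0.550 -0.550
  outer loop
   vertex 5.5 2.5 3.0
   vertex 5.5 2.0 3.5
   vertex 2.0 1.0 0.5
  endloop
 endfacet
 facet normal 0.985 -0.123 -0.123
  outer loop
   vertex 5.5 2.5 3.0
   vertex 6.0 4.0 5.5
   vertex 5.5 2.0 3.5
  endloop
 endfacet
 facet normal 0.267 0.535 -0.802
  outer loop
   vertex 4.5 5.0 4.0
   vertex 2.0 1.0 0.5
   vertex 4.0 6.0 4.5
  endloop
 endfacet
 facet normal 0.371 0.469 -0.801
  outer loop
   vertex 4.5 5.0 4.0
   vertex 5.5 2.5 3.0
   vertex 2.0 1.0 0.5
  endloop
 endfacet
 facet normal 0.743 0.557 -0.371
  outer loop
   vertex 4.5 5.0 4.0
   vertex 4.0 6.0 4.5
   vertex 6.0 4.0 5.5
  endloop
 endfacet
 facet normal 0.759 0.480 -0.440
  outer loop
   vertex 4.5 5.0 4.0
   vertex 6.0 4.0 5.5
   vertex 5.5 2.5 3.0
  endloop
 endfacet
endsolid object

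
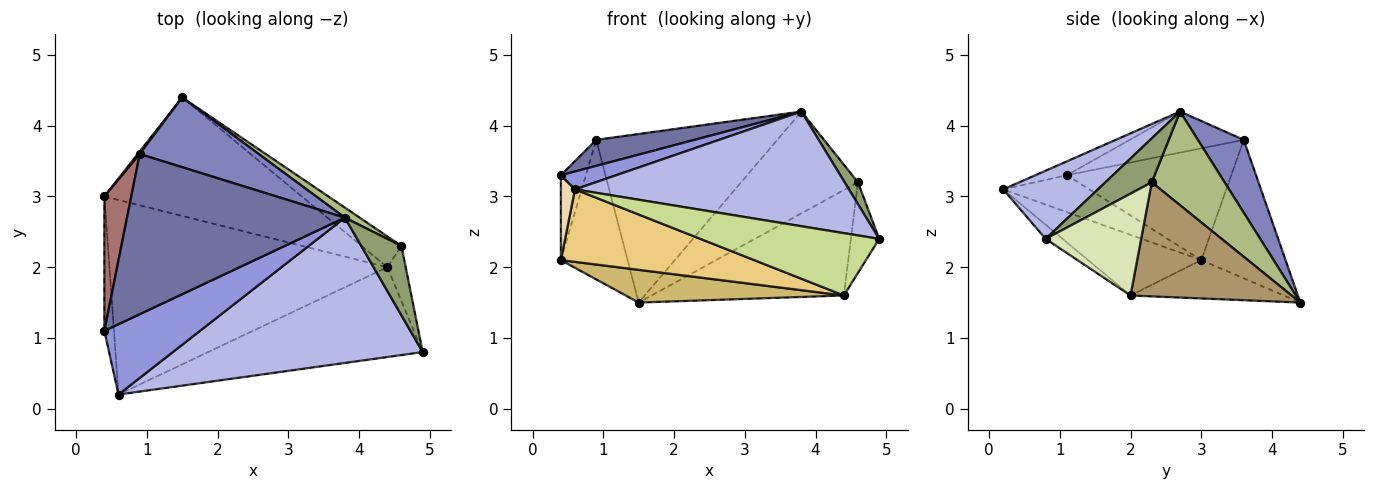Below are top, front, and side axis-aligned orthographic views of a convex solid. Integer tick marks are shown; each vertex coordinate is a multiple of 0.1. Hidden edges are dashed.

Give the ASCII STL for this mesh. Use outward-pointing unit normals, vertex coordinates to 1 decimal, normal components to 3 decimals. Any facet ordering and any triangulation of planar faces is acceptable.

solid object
 facet normal -0.183 -0.158 0.970
  outer loop
   vertex 0.9 3.6 3.8
   vertex 0.4 1.1 3.3
   vertex 3.8 2.7 4.2
  endloop
 endfacet
 facet normal 0.228 0.900 0.372
  outer loop
   vertex 0.9 3.6 3.8
   vertex 3.8 2.7 4.2
   vertex 1.5 4.4 1.5
  endloop
 endfacet
 facet normal -0.139 -0.244 0.960
  outer loop
   vertex 0.6 0.2 3.1
   vertex 3.8 2.7 4.2
   vertex 0.4 1.1 3.3
  endloop
 endfacet
 facet normal 0.209 -0.606 0.768
  outer loop
   vertex 0.6 0.2 3.1
   vertex 4.9 0.8 2.4
   vertex 3.8 2.7 4.2
  endloop
 endfacet
 facet normal 0.722 -0.208 0.660
  outer loop
   vertex 4.6 2.3 3.2
   vertex 3.8 2.7 4.2
   vertex 4.9 0.8 2.4
  endloop
 endfacet
 facet normal 0.527 0.846 0.083
  outer loop
   vertex 4.6 2.3 3.2
   vertex 1.5 4.4 1.5
   vertex 3.8 2.7 4.2
  endloop
 endfacet
 facet normal -0.054 -0.569 -0.820
  outer loop
   vertex 4.4 2.0 1.6
   vertex 4.9 0.8 2.4
   vertex 0.6 0.2 3.1
  endloop
 endfacet
 facet normal 0.945 0.280 -0.171
  outer loop
   vertex 4.4 2.0 1.6
   vertex 4.6 2.3 3.2
   vertex 4.9 0.8 2.4
  endloop
 endfacet
 facet normal 0.627 0.748 -0.219
  outer loop
   vertex 4.4 2.0 1.6
   vertex 1.5 4.4 1.5
   vertex 4.6 2.3 3.2
  endloop
 endfacet
 facet normal -0.184 -0.262 -0.947
  outer loop
   vertex 0.4 3.0 2.1
   vertex 1.5 4.4 1.5
   vertex 4.4 2.0 1.6
  endloop
 endfacet
 facet normal -0.200 -0.342 -0.918
  outer loop
   vertex 0.4 3.0 2.1
   vertex 4.4 2.0 1.6
   vertex 0.6 0.2 3.1
  endloop
 endfacet
 facet normal -0.956 -0.157 -0.249
  outer loop
   vertex 0.4 3.0 2.1
   vertex 0.6 0.2 3.1
   vertex 0.4 1.1 3.3
  endloop
 endfacet
 facet normal -0.962 0.146 0.231
  outer loop
   vertex 0.4 3.0 2.1
   vertex 0.4 1.1 3.3
   vertex 0.9 3.6 3.8
  endloop
 endfacet
 facet normal -0.784 0.621 0.011
  outer loop
   vertex 0.4 3.0 2.1
   vertex 0.9 3.6 3.8
   vertex 1.5 4.4 1.5
  endloop
 endfacet
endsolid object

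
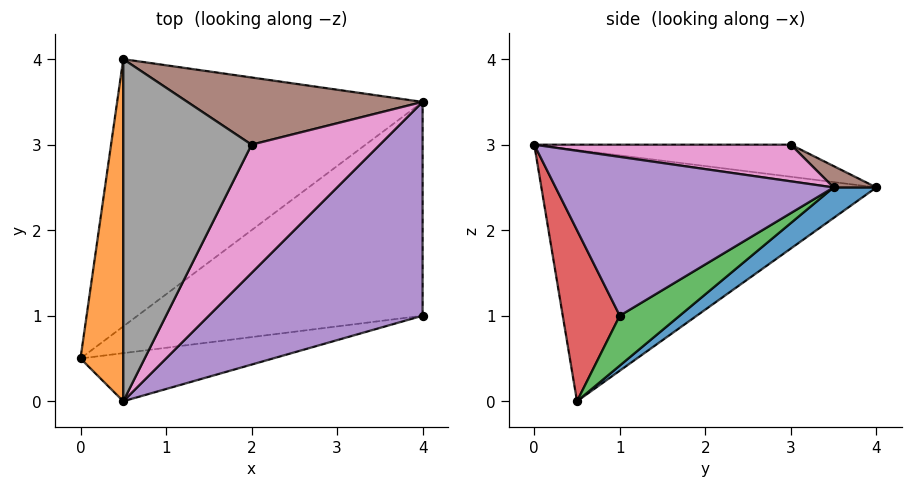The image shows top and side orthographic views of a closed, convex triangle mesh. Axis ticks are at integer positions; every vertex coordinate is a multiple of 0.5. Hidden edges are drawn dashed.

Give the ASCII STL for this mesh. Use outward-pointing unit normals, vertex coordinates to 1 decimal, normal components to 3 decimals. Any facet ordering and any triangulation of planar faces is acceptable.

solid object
 facet normal 0.082 0.572 -0.816
  outer loop
   vertex 0.5 4.0 2.5
   vertex 4.0 3.5 2.5
   vertex 0.0 0.5 0.0
  endloop
 endfacet
 facet normal -0.986 0.021 0.168
  outer loop
   vertex 0.5 0.0 3.0
   vertex 0.5 4.0 2.5
   vertex 0.0 0.5 0.0
  endloop
 endfacet
 facet normal 0.148 0.509 -0.848
  outer loop
   vertex 4.0 1.0 1.0
   vertex 0.0 0.5 0.0
   vertex 4.0 3.5 2.5
  endloop
 endfacet
 facet normal 0.168 -0.967 -0.189
  outer loop
   vertex 4.0 1.0 1.0
   vertex 0.5 0.0 3.0
   vertex 0.0 0.5 0.0
  endloop
 endfacet
 facet normal 0.537 -0.434 0.723
  outer loop
   vertex 4.0 1.0 1.0
   vertex 4.0 3.5 2.5
   vertex 0.5 0.0 3.0
  endloop
 endfacet
 facet normal 0.076 0.535 0.841
  outer loop
   vertex 2.0 3.0 3.0
   vertex 4.0 3.5 2.5
   vertex 0.5 4.0 2.5
  endloop
 endfacet
 facet normal 0.272 -0.136 0.953
  outer loop
   vertex 2.0 3.0 3.0
   vertex 0.5 0.0 3.0
   vertex 4.0 3.5 2.5
  endloop
 endfacet
 facet normal -0.241 0.120 0.963
  outer loop
   vertex 2.0 3.0 3.0
   vertex 0.5 4.0 2.5
   vertex 0.5 0.0 3.0
  endloop
 endfacet
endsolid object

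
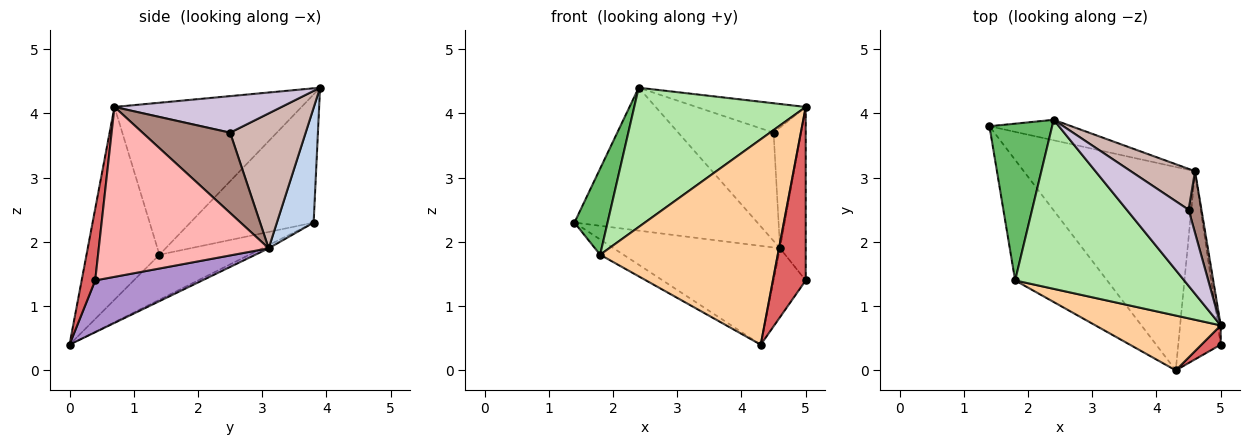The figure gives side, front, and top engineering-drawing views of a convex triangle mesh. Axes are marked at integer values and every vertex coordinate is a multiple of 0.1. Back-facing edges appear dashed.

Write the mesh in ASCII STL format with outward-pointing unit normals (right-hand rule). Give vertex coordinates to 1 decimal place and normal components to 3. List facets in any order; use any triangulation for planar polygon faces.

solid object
 facet normal -0.017 0.437 -0.899
  outer loop
   vertex 4.6 3.1 1.9
   vertex 4.3 0.0 0.4
   vertex 1.4 3.8 2.3
  endloop
 endfacet
 facet normal 0.195 0.971 -0.139
  outer loop
   vertex 4.6 3.1 1.9
   vertex 1.4 3.8 2.3
   vertex 2.4 3.9 4.4
  endloop
 endfacet
 facet normal -0.436 0.113 -0.893
  outer loop
   vertex 1.8 1.4 1.8
   vertex 1.4 3.8 2.3
   vertex 4.3 0.0 0.4
  endloop
 endfacet
 facet normal -0.369 -0.898 0.240
  outer loop
   vertex 1.8 1.4 1.8
   vertex 4.3 0.0 0.4
   vertex 5.0 0.7 4.1
  endloop
 endfacet
 facet normal -0.873 -0.235 0.427
  outer loop
   vertex 1.8 1.4 1.8
   vertex 2.4 3.9 4.4
   vertex 1.4 3.8 2.3
  endloop
 endfacet
 facet normal -0.570 -0.523 0.634
  outer loop
   vertex 1.8 1.4 1.8
   vertex 5.0 0.7 4.1
   vertex 2.4 3.9 4.4
  endloop
 endfacet
 facet normal 0.379 -0.920 0.102
  outer loop
   vertex 5.0 0.4 1.4
   vertex 5.0 0.7 4.1
   vertex 4.3 0.0 0.4
  endloop
 endfacet
 facet normal 0.989 0.150 -0.017
  outer loop
   vertex 5.0 0.4 1.4
   vertex 4.6 3.1 1.9
   vertex 5.0 0.7 4.1
  endloop
 endfacet
 facet normal 0.753 0.226 -0.618
  outer loop
   vertex 5.0 0.4 1.4
   vertex 4.3 0.0 0.4
   vertex 4.6 3.1 1.9
  endloop
 endfacet
 facet normal 0.483 0.316 0.817
  outer loop
   vertex 4.5 2.5 3.7
   vertex 2.4 3.9 4.4
   vertex 5.0 0.7 4.1
  endloop
 endfacet
 facet normal 0.943 0.296 0.151
  outer loop
   vertex 4.5 2.5 3.7
   vertex 5.0 0.7 4.1
   vertex 4.6 3.1 1.9
  endloop
 endfacet
 facet normal 0.596 0.752 0.284
  outer loop
   vertex 4.5 2.5 3.7
   vertex 4.6 3.1 1.9
   vertex 2.4 3.9 4.4
  endloop
 endfacet
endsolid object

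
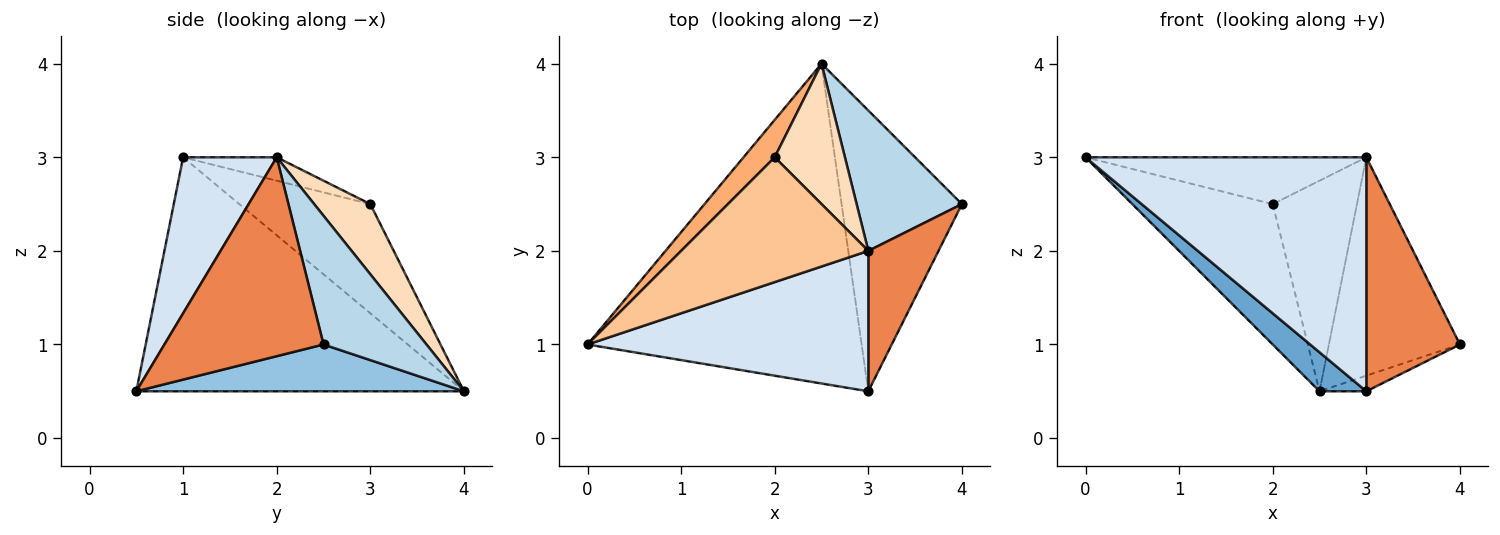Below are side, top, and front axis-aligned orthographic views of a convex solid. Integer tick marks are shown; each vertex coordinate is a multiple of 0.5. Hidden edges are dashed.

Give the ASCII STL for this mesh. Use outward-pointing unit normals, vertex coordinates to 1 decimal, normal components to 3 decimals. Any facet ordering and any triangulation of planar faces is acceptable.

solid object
 facet normal -0.646 -0.092 -0.757
  outer loop
   vertex 3.0 0.5 0.5
   vertex 0.0 1.0 3.0
   vertex 2.5 4.0 0.5
  endloop
 endfacet
 facet normal 0.362 0.052 -0.931
  outer loop
   vertex 3.0 0.5 0.5
   vertex 2.5 4.0 0.5
   vertex 4.0 2.5 1.0
  endloop
 endfacet
 facet normal 0.551 0.702 0.451
  outer loop
   vertex 3.0 2.0 3.0
   vertex 4.0 2.5 1.0
   vertex 2.5 4.0 0.5
  endloop
 endfacet
 facet normal 0.275 -0.824 0.495
  outer loop
   vertex 3.0 2.0 3.0
   vertex 0.0 1.0 3.0
   vertex 3.0 0.5 0.5
  endloop
 endfacet
 facet normal 0.825 -0.485 0.291
  outer loop
   vertex 3.0 2.0 3.0
   vertex 3.0 0.5 0.5
   vertex 4.0 2.5 1.0
  endloop
 endfacet
 facet normal -0.670 0.718 0.191
  outer loop
   vertex 2.0 3.0 2.5
   vertex 2.5 4.0 0.5
   vertex 0.0 1.0 3.0
  endloop
 endfacet
 facet normal -0.116 0.349 0.930
  outer loop
   vertex 2.0 3.0 2.5
   vertex 0.0 1.0 3.0
   vertex 3.0 2.0 3.0
  endloop
 endfacet
 facet normal 0.485 0.728 0.485
  outer loop
   vertex 2.0 3.0 2.5
   vertex 3.0 2.0 3.0
   vertex 2.5 4.0 0.5
  endloop
 endfacet
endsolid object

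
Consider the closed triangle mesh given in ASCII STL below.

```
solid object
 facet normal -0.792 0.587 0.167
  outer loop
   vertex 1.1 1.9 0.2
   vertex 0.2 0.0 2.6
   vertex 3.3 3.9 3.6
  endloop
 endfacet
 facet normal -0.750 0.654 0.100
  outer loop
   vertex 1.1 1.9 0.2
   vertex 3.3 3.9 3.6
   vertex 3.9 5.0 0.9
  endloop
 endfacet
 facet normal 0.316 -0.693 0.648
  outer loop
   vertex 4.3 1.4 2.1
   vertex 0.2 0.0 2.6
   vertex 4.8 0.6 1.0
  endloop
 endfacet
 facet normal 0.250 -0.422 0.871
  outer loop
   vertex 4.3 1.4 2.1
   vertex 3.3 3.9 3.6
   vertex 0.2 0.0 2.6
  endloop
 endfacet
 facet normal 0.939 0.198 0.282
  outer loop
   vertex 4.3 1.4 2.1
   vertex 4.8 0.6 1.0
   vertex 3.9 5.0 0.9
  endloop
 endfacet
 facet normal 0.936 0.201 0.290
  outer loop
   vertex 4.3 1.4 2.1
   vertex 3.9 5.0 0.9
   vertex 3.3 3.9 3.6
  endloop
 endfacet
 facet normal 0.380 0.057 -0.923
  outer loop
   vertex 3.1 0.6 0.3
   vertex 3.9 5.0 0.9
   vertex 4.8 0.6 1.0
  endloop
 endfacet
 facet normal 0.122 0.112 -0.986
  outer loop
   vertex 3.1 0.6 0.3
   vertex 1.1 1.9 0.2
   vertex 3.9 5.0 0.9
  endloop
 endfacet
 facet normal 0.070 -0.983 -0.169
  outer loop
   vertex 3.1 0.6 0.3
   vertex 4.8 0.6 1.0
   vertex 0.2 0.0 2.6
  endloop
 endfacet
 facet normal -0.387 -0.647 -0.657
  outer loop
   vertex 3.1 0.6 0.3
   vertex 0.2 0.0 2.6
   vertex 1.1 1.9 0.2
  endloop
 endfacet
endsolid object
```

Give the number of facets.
10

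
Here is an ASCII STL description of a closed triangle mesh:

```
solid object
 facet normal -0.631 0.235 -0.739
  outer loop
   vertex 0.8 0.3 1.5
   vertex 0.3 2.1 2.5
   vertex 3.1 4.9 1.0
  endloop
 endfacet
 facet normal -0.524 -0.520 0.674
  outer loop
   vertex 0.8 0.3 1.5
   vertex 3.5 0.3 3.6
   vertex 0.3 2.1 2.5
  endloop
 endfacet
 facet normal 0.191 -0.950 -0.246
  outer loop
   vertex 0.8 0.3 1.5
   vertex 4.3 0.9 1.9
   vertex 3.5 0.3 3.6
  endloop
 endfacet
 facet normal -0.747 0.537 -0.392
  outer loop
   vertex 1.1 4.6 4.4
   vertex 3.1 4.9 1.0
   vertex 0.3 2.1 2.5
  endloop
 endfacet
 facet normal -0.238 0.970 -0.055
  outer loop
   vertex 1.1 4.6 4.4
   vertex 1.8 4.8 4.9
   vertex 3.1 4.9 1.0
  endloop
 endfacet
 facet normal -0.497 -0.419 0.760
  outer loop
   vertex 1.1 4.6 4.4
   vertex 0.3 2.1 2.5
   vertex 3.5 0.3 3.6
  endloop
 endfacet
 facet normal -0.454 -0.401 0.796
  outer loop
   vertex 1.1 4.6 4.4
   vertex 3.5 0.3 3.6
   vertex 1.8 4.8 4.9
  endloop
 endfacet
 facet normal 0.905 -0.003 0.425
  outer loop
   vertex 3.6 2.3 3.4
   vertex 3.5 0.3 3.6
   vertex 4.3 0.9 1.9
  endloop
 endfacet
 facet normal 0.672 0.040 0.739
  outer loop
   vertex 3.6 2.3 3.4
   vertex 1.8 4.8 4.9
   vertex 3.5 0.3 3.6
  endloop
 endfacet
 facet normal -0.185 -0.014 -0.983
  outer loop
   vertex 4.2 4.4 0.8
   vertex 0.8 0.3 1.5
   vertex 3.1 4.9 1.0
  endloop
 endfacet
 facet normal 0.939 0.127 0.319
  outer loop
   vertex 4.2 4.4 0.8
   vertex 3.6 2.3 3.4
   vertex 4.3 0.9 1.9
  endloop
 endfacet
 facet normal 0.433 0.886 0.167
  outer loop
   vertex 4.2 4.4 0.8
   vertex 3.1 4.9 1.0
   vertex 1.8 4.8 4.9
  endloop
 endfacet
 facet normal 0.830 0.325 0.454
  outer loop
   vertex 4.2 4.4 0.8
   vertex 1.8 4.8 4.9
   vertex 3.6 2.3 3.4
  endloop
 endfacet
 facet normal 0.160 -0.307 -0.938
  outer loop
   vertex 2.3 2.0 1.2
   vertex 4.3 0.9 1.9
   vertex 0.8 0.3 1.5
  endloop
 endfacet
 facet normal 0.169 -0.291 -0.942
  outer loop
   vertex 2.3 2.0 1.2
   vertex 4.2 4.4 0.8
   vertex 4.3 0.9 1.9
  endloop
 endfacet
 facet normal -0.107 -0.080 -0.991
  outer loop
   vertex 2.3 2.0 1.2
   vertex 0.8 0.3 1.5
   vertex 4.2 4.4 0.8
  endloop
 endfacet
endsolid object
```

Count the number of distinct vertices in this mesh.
10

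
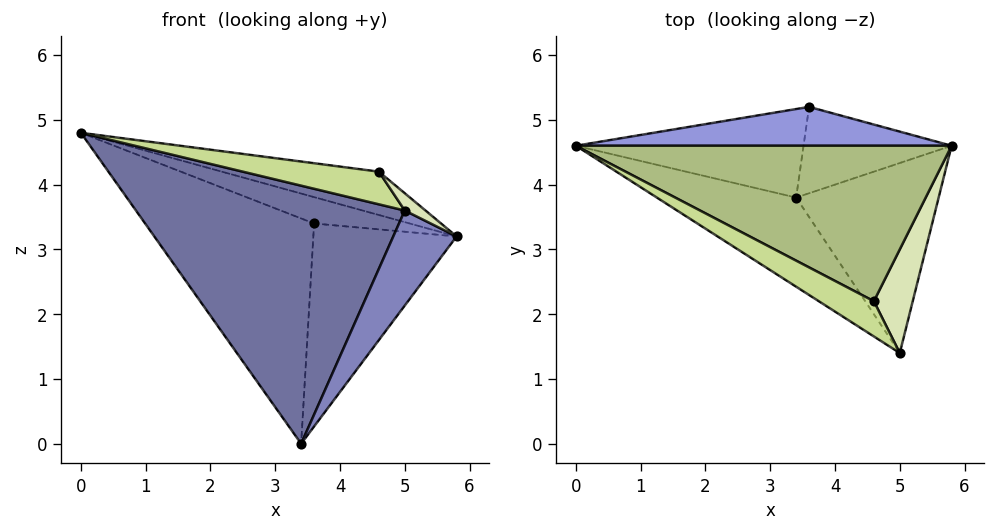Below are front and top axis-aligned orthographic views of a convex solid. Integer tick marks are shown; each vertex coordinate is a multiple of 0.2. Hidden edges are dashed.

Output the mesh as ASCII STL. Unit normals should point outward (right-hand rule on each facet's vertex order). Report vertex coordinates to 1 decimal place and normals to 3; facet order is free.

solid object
 facet normal -0.564 -0.780 -0.270
  outer loop
   vertex 3.4 3.8 0.0
   vertex 5.0 1.4 3.6
   vertex 0.0 4.6 4.8
  endloop
 endfacet
 facet normal 0.802 -0.267 -0.535
  outer loop
   vertex 3.4 3.8 0.0
   vertex 5.8 4.6 3.2
   vertex 5.0 1.4 3.6
  endloop
 endfacet
 facet normal 0.223 0.547 0.807
  outer loop
   vertex 3.6 5.2 3.4
   vertex 0.0 4.6 4.8
   vertex 5.8 4.6 3.2
  endloop
 endfacet
 facet normal -0.285 0.892 -0.351
  outer loop
   vertex 3.6 5.2 3.4
   vertex 3.4 3.8 0.0
   vertex 0.0 4.6 4.8
  endloop
 endfacet
 facet normal 0.211 0.900 -0.383
  outer loop
   vertex 3.6 5.2 3.4
   vertex 5.8 4.6 3.2
   vertex 3.4 3.8 0.0
  endloop
 endfacet
 facet normal 0.257 0.259 0.931
  outer loop
   vertex 4.6 2.2 4.2
   vertex 5.8 4.6 3.2
   vertex 0.0 4.6 4.8
  endloop
 endfacet
 facet normal -0.251 -0.658 0.710
  outer loop
   vertex 4.6 2.2 4.2
   vertex 0.0 4.6 4.8
   vertex 5.0 1.4 3.6
  endloop
 endfacet
 facet normal 0.755 -0.108 0.647
  outer loop
   vertex 4.6 2.2 4.2
   vertex 5.0 1.4 3.6
   vertex 5.8 4.6 3.2
  endloop
 endfacet
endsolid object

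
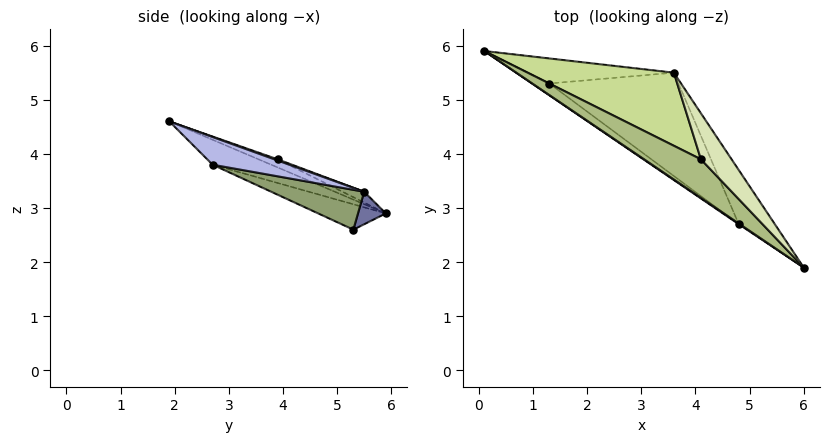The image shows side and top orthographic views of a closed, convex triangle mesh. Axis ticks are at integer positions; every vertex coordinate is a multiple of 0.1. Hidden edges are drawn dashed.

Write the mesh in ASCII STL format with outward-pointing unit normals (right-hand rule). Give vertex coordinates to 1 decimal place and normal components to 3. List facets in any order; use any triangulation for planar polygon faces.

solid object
 facet normal 0.159 0.678 -0.718
  outer loop
   vertex 3.6 5.5 3.3
   vertex 1.3 5.3 2.6
   vertex 0.1 5.9 2.9
  endloop
 endfacet
 facet normal -0.566 -0.824 0.025
  outer loop
   vertex 4.8 2.7 3.8
   vertex 6.0 1.9 4.6
   vertex 0.1 5.9 2.9
  endloop
 endfacet
 facet normal -0.487 -0.808 -0.331
  outer loop
   vertex 4.8 2.7 3.8
   vertex 0.1 5.9 2.9
   vertex 1.3 5.3 2.6
  endloop
 endfacet
 facet normal 0.604 0.118 -0.788
  outer loop
   vertex 4.8 2.7 3.8
   vertex 3.6 5.5 3.3
   vertex 6.0 1.9 4.6
  endloop
 endfacet
 facet normal 0.294 -0.044 -0.955
  outer loop
   vertex 4.8 2.7 3.8
   vertex 1.3 5.3 2.6
   vertex 3.6 5.5 3.3
  endloop
 endfacet
 facet normal -0.138 0.208 0.968
  outer loop
   vertex 4.1 3.9 3.9
   vertex 0.1 5.9 2.9
   vertex 6.0 1.9 4.6
  endloop
 endfacet
 facet normal -0.070 0.331 0.941
  outer loop
   vertex 4.1 3.9 3.9
   vertex 3.6 5.5 3.3
   vertex 0.1 5.9 2.9
  endloop
 endfacet
 facet normal 0.037 0.361 0.932
  outer loop
   vertex 4.1 3.9 3.9
   vertex 6.0 1.9 4.6
   vertex 3.6 5.5 3.3
  endloop
 endfacet
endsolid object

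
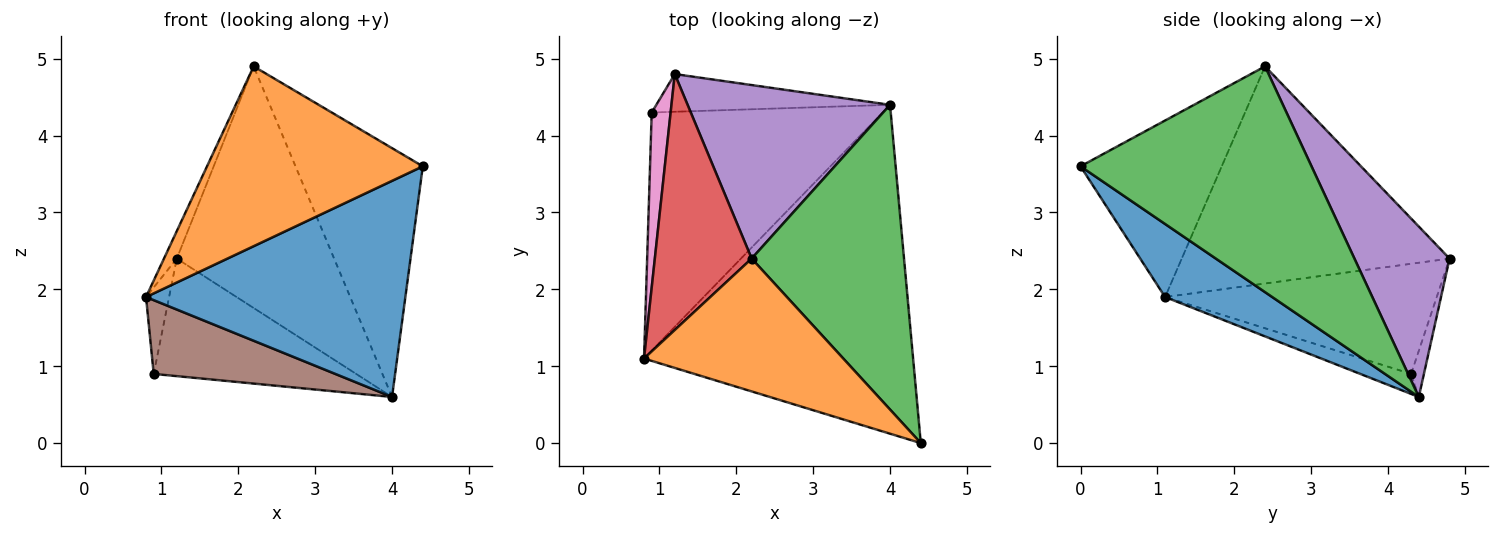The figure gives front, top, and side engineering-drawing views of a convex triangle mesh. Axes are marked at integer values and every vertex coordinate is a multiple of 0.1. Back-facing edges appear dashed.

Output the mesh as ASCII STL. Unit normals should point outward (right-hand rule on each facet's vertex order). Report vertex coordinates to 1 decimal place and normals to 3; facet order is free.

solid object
 facet normal 0.221 -0.536 -0.815
  outer loop
   vertex 4.0 4.4 0.6
   vertex 4.4 0.0 3.6
   vertex 0.8 1.1 1.9
  endloop
 endfacet
 facet normal -0.466 -0.712 0.526
  outer loop
   vertex 2.2 2.4 4.9
   vertex 0.8 1.1 1.9
   vertex 4.4 0.0 3.6
  endloop
 endfacet
 facet normal 0.754 0.415 0.509
  outer loop
   vertex 2.2 2.4 4.9
   vertex 4.4 0.0 3.6
   vertex 4.0 4.4 0.6
  endloop
 endfacet
 facet normal -0.912 0.044 0.407
  outer loop
   vertex 1.2 4.8 2.4
   vertex 0.8 1.1 1.9
   vertex 2.2 2.4 4.9
  endloop
 endfacet
 facet normal 0.441 0.729 0.524
  outer loop
   vertex 1.2 4.8 2.4
   vertex 2.2 2.4 4.9
   vertex 4.0 4.4 0.6
  endloop
 endfacet
 facet normal -0.083 -0.295 -0.952
  outer loop
   vertex 0.9 4.3 0.9
   vertex 4.0 4.4 0.6
   vertex 0.8 1.1 1.9
  endloop
 endfacet
 facet normal -0.982 0.083 0.169
  outer loop
   vertex 0.9 4.3 0.9
   vertex 0.8 1.1 1.9
   vertex 1.2 4.8 2.4
  endloop
 endfacet
 facet normal -0.060 0.951 -0.305
  outer loop
   vertex 0.9 4.3 0.9
   vertex 1.2 4.8 2.4
   vertex 4.0 4.4 0.6
  endloop
 endfacet
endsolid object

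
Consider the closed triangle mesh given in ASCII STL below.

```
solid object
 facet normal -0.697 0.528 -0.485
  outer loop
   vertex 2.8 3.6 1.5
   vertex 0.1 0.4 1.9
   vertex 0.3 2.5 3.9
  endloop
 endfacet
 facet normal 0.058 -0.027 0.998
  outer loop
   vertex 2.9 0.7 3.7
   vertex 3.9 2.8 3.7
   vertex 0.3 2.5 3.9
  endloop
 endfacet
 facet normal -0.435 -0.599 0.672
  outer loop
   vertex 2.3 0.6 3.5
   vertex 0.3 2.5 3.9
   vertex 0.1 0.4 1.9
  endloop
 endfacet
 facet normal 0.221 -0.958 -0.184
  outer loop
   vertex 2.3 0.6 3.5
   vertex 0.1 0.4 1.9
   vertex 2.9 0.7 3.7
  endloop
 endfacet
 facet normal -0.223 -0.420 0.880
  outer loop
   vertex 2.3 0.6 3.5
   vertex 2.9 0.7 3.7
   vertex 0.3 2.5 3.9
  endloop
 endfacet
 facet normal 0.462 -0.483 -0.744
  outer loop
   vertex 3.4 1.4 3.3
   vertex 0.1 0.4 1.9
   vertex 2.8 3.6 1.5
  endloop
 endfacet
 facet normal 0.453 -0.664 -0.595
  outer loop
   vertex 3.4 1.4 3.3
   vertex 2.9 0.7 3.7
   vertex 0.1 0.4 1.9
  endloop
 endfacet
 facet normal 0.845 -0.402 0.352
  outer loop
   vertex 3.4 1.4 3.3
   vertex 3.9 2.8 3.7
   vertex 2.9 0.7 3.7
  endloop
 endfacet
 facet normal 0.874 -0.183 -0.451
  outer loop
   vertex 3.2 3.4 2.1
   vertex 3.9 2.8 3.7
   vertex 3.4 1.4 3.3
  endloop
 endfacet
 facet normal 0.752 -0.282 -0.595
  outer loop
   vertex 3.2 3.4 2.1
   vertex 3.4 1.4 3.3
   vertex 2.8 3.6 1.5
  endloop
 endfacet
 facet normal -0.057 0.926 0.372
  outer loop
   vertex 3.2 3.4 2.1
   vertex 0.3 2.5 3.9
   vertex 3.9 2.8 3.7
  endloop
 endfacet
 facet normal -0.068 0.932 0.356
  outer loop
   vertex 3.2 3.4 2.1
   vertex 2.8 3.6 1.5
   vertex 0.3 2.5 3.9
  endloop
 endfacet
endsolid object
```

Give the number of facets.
12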